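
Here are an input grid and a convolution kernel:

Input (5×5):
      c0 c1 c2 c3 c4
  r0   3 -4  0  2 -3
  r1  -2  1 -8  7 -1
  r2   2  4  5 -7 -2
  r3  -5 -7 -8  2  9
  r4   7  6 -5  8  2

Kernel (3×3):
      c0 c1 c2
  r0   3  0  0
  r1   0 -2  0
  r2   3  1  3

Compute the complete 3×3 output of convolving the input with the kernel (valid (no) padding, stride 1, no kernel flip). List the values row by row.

32 0 -12
-60 -30 -5
32 65 10

Output[0,0]: The receptive field on the input at this output position is [3 -4 0 / -2 1 -8 / 2 4 5]. Elementwise product with the kernel and sum: 3·3 + 1·-2 + 2·3 + 4·1 + 5·3.
Output[0,1]: The receptive field on the input at this output position is [-4 0 2 / 1 -8 7 / 4 5 -7]. Elementwise product with the kernel and sum: -4·3 + -8·-2 + 4·3 + 5·1 + -7·3.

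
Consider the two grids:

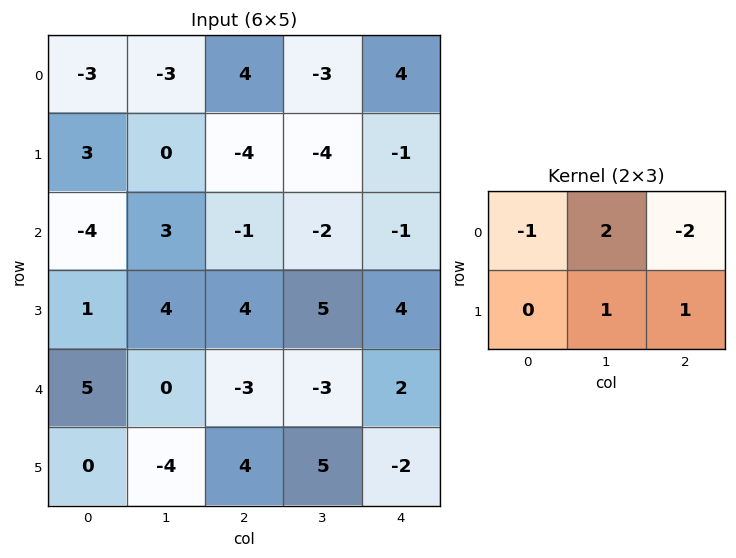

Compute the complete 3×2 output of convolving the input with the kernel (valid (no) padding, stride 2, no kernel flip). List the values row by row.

Output[0,0]: The receptive field on the input at this output position is [-3 -3 4 / 3 0 -4]. Elementwise product with the kernel and sum: -3·-1 + -3·2 + 4·-2 + 0·1 + -4·1.
Output[0,1]: The receptive field on the input at this output position is [4 -3 4 / -4 -4 -1]. Elementwise product with the kernel and sum: 4·-1 + -3·2 + 4·-2 + -4·1 + -1·1.

-15 -23
20 8
1 -4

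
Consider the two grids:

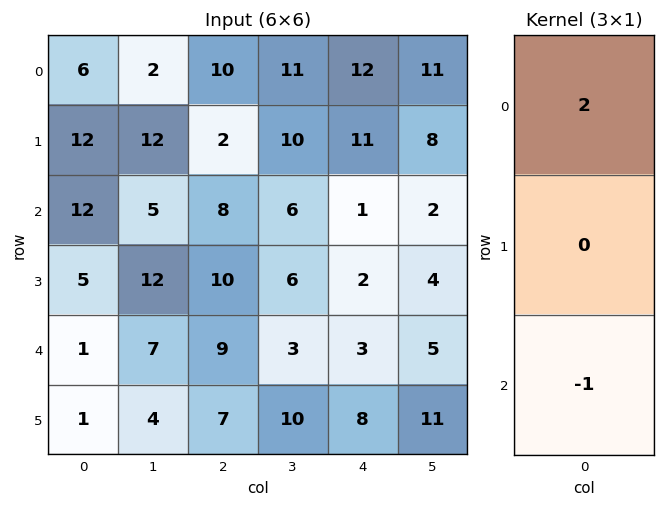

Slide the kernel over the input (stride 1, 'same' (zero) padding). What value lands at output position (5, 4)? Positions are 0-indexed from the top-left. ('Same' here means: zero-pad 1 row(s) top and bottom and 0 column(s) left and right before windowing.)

6

The receptive field on the zero-padded input at this output position is [3 / 8 / 0]. Elementwise product with the kernel and sum: 3·2 + 0·-1.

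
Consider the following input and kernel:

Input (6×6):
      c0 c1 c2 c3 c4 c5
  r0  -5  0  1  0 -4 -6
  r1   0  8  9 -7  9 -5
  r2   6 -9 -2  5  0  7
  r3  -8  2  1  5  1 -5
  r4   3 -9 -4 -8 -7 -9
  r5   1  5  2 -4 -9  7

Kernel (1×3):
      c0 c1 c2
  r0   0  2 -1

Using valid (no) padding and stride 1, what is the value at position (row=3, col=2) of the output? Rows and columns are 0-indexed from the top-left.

The receptive field on the input at this output position is [1 5 1]. Elementwise product with the kernel and sum: 5·2 + 1·-1.

9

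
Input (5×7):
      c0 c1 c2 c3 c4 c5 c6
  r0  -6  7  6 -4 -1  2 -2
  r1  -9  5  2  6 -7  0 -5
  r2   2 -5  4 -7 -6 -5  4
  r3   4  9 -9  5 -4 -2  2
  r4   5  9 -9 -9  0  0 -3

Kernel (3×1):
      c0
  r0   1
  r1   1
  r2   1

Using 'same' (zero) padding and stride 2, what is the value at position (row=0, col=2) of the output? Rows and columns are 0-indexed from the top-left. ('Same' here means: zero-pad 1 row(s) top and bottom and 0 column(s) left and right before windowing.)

The receptive field on the zero-padded input at this output position is [0 / -1 / -7]. Elementwise product with the kernel and sum: 0·1 + -1·1 + -7·1.

-8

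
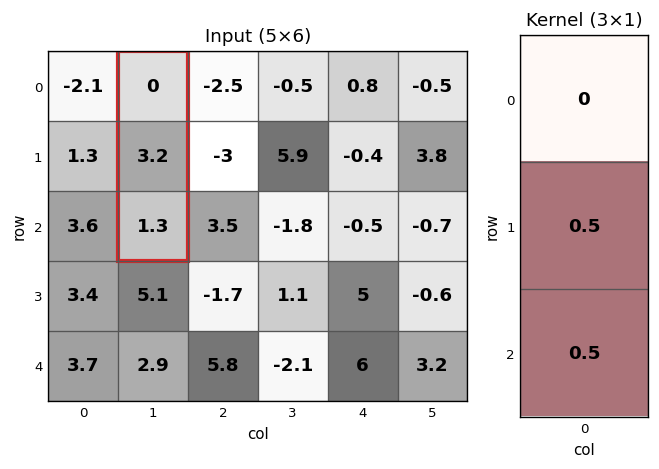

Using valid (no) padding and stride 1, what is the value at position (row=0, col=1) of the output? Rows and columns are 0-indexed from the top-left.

2.25

The receptive field on the input at this output position is [0 / 3.2 / 1.3]. Elementwise product with the kernel and sum: 3.2·0.5 + 1.3·0.5.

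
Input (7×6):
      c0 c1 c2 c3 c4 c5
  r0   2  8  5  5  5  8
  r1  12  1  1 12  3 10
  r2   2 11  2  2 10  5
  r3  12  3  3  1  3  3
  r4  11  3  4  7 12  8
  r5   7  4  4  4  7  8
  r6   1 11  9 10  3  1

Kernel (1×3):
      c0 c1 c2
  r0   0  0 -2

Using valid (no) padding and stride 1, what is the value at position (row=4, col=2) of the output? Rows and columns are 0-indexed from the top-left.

-24

The receptive field on the input at this output position is [4 7 12]. Elementwise product with the kernel and sum: 12·-2.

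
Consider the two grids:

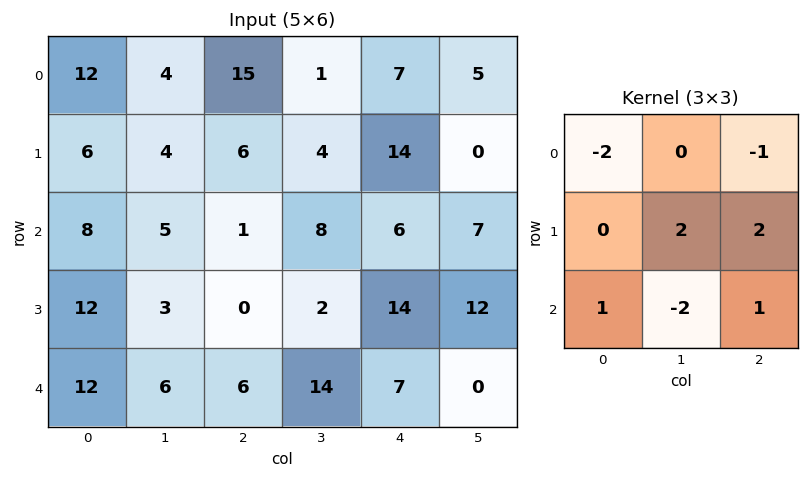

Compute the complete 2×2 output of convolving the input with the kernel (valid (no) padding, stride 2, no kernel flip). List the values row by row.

-20 -10
-5 9

Output[0,0]: The receptive field on the input at this output position is [12 4 15 / 6 4 6 / 8 5 1]. Elementwise product with the kernel and sum: 12·-2 + 15·-1 + 4·2 + 6·2 + 8·1 + 5·-2 + 1·1.
Output[0,1]: The receptive field on the input at this output position is [15 1 7 / 6 4 14 / 1 8 6]. Elementwise product with the kernel and sum: 15·-2 + 7·-1 + 4·2 + 14·2 + 1·1 + 8·-2 + 6·1.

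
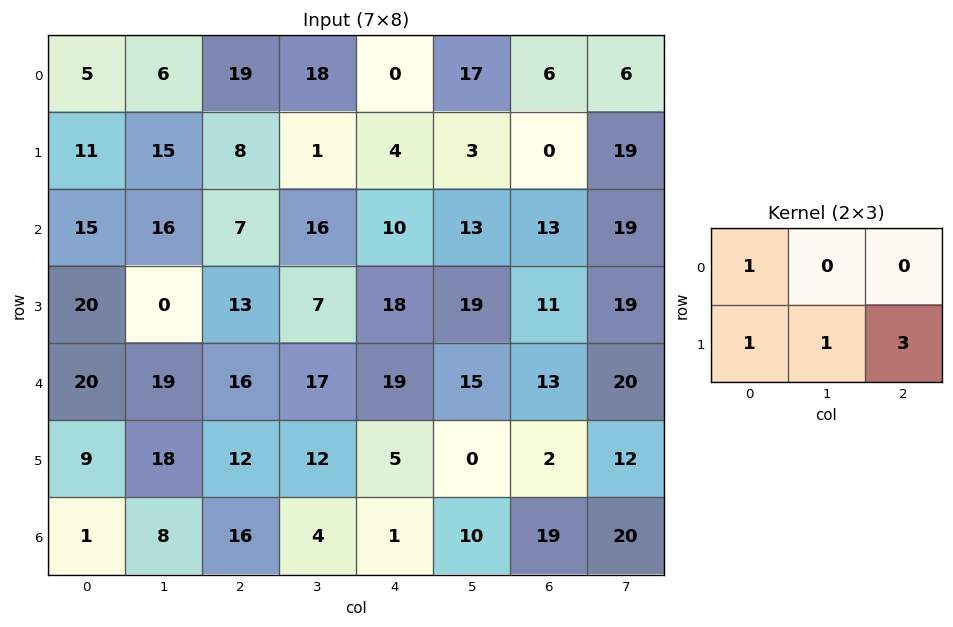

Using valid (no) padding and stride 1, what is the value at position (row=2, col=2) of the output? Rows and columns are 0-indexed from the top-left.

The receptive field on the input at this output position is [7 16 10 / 13 7 18]. Elementwise product with the kernel and sum: 7·1 + 13·1 + 7·1 + 18·3.

81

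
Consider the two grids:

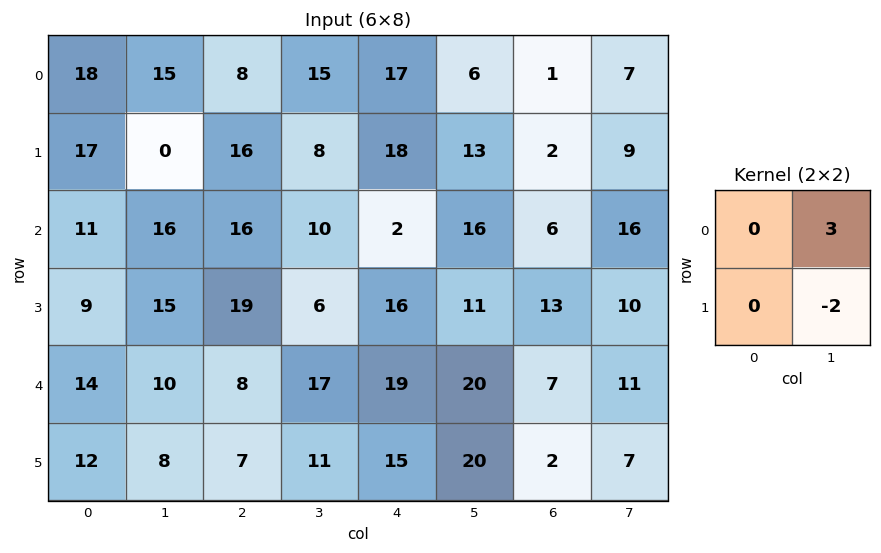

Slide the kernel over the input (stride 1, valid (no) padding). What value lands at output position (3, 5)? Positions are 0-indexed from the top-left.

The receptive field on the input at this output position is [11 13 / 20 7]. Elementwise product with the kernel and sum: 13·3 + 7·-2.

25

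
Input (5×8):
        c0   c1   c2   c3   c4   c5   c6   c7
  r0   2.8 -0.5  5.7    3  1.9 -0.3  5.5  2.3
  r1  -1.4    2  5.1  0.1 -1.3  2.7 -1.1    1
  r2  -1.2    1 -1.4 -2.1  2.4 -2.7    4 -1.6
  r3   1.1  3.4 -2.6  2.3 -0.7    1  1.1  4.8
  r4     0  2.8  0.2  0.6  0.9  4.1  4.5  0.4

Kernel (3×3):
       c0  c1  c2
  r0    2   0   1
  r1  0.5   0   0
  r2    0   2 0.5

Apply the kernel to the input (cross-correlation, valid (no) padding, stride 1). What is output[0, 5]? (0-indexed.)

The receptive field on the input at this output position is [-0.3 5.5 2.3 / 2.7 -1.1 1 / -2.7 4 -1.6]. Elementwise product with the kernel and sum: -0.3·2 + 2.3·1 + 2.7·0.5 + 4·2 + -1.6·0.5.

10.25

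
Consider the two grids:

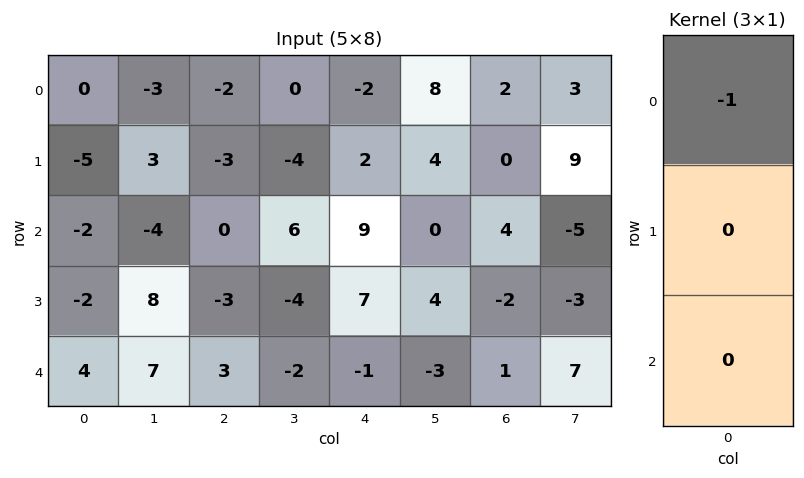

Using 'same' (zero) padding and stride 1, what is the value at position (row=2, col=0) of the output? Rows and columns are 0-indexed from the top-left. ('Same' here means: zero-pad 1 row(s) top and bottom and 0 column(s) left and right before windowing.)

5

The receptive field on the zero-padded input at this output position is [-5 / -2 / -2]. Elementwise product with the kernel and sum: -5·-1.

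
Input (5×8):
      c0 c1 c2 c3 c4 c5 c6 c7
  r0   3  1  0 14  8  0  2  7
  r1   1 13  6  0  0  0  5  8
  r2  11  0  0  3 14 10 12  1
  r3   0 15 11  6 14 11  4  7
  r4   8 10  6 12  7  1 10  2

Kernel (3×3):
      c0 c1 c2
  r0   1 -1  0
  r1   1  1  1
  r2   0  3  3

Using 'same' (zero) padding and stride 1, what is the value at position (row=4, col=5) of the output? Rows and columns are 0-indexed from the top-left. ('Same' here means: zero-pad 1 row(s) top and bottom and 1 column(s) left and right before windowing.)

21

The receptive field on the zero-padded input at this output position is [14 11 4 / 7 1 10 / 0 0 0]. Elementwise product with the kernel and sum: 14·1 + 11·-1 + 7·1 + 1·1 + 10·1 + 0·3 + 0·3.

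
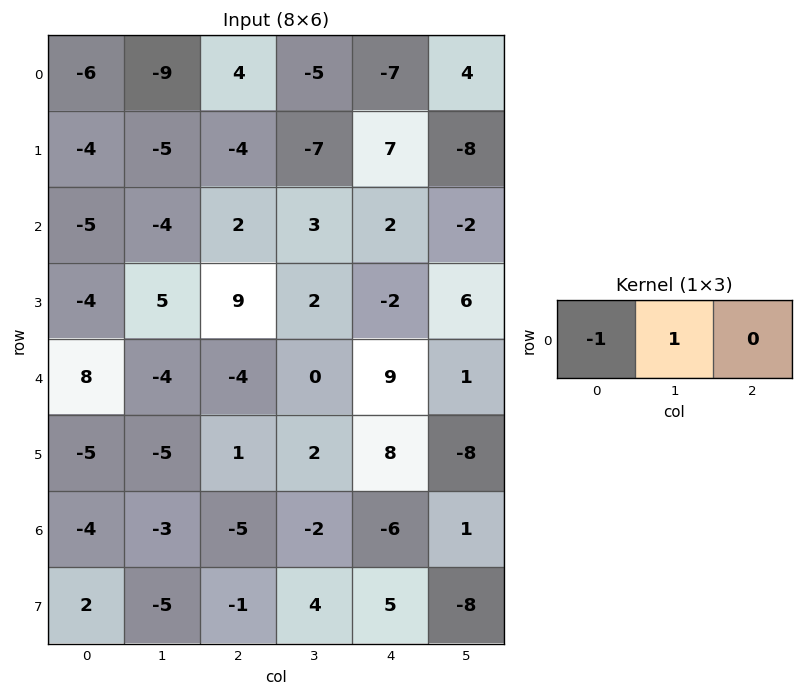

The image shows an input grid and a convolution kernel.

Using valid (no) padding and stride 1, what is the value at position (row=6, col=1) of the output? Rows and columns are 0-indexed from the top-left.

The receptive field on the input at this output position is [-3 -5 -2]. Elementwise product with the kernel and sum: -3·-1 + -5·1.

-2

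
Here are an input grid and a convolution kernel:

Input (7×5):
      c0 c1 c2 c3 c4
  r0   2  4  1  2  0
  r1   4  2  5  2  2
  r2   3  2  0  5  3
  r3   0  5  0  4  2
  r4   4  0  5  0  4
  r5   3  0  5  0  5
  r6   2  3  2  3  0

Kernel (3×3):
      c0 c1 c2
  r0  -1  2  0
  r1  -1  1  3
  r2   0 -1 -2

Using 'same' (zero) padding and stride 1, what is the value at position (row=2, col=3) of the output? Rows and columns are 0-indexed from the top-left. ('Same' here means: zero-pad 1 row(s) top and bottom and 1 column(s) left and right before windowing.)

5

The receptive field on the zero-padded input at this output position is [5 2 2 / 0 5 3 / 0 4 2]. Elementwise product with the kernel and sum: 5·-1 + 2·2 + 0·-1 + 5·1 + 3·3 + 4·-1 + 2·-2.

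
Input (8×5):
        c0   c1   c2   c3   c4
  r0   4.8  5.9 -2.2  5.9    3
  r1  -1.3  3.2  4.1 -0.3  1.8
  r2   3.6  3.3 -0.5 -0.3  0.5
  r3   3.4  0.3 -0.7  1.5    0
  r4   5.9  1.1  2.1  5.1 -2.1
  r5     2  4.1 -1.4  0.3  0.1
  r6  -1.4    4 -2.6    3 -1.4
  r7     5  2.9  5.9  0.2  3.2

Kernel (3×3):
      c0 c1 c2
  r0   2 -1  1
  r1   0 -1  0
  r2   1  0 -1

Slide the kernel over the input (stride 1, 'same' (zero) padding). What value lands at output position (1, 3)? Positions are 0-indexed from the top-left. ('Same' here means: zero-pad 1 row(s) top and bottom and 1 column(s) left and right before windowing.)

-8

The receptive field on the zero-padded input at this output position is [-2.2 5.9 3 / 4.1 -0.3 1.8 / -0.5 -0.3 0.5]. Elementwise product with the kernel and sum: -2.2·2 + 5.9·-1 + 3·1 + -0.3·-1 + -0.5·1 + 0.5·-1.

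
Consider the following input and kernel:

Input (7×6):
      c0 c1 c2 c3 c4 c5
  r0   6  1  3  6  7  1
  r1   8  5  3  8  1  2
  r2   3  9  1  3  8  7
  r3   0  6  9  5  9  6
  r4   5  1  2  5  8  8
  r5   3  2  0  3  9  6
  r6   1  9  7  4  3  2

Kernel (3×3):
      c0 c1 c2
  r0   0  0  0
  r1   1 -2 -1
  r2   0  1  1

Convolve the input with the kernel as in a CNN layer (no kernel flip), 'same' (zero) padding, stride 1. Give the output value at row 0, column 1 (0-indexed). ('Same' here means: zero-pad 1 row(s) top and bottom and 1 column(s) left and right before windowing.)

The receptive field on the zero-padded input at this output position is [0 0 0 / 6 1 3 / 8 5 3]. Elementwise product with the kernel and sum: 6·1 + 1·-2 + 3·-1 + 5·1 + 3·1.

9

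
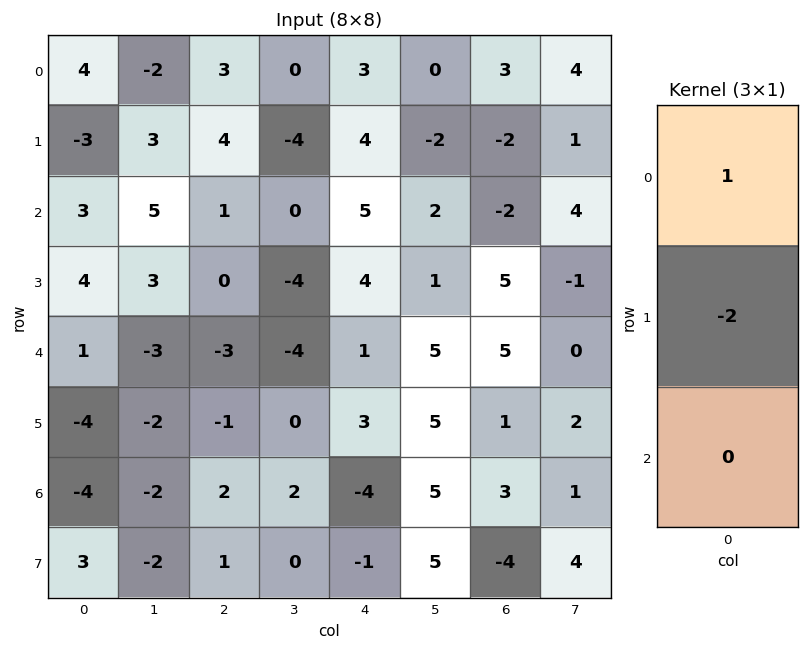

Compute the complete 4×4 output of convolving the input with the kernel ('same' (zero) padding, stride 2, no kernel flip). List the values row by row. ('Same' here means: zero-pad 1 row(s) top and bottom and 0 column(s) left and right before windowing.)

Output[0,0]: The receptive field on the zero-padded input at this output position is [0 / 4 / -3]. Elementwise product with the kernel and sum: 0·1 + 4·-2.
Output[0,1]: The receptive field on the zero-padded input at this output position is [0 / 3 / 4]. Elementwise product with the kernel and sum: 0·1 + 3·-2.

-8 -6 -6 -6
-9 2 -6 2
2 6 2 -5
4 -5 11 -5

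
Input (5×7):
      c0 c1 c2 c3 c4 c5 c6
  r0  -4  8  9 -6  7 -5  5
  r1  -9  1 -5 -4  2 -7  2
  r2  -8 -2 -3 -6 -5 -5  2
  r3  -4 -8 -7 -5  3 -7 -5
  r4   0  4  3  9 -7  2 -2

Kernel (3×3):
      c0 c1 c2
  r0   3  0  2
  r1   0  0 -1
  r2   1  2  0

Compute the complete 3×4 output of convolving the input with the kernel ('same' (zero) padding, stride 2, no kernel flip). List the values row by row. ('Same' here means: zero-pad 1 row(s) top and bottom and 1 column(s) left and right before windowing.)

Output[0,0]: The receptive field on the zero-padded input at this output position is [0 0 0 / 0 -4 8 / 0 -9 1]. Elementwise product with the kernel and sum: 0·3 + 0·2 + 8·-1 + 0·1 + -9·2.
Output[0,1]: The receptive field on the zero-padded input at this output position is [0 0 0 / 8 9 -6 / 1 -5 -4]. Elementwise product with the kernel and sum: 0·3 + 0·2 + -6·-1 + 1·1 + -5·2.

-26 -3 5 -3
-4 -21 -20 -38
-20 -43 -31 -21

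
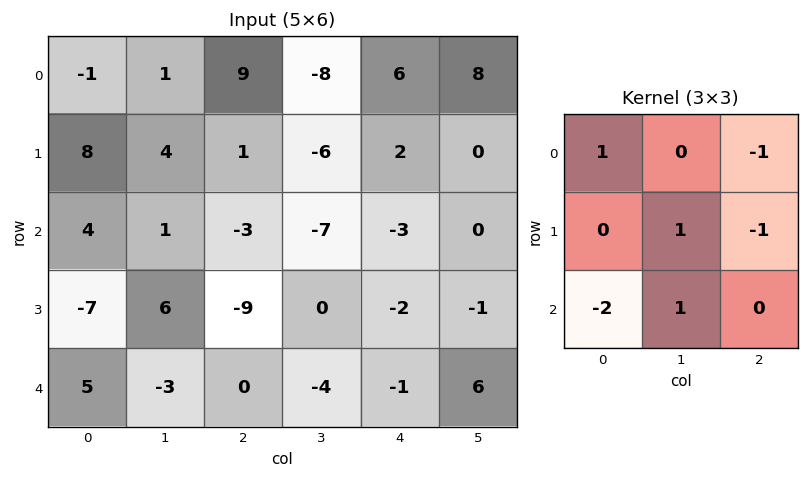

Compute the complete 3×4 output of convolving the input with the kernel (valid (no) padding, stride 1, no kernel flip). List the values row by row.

-14 11 -6 -3
31 -7 13 -11
9 5 -2 -1

Output[0,0]: The receptive field on the input at this output position is [-1 1 9 / 8 4 1 / 4 1 -3]. Elementwise product with the kernel and sum: -1·1 + 9·-1 + 4·1 + 1·-1 + 4·-2 + 1·1.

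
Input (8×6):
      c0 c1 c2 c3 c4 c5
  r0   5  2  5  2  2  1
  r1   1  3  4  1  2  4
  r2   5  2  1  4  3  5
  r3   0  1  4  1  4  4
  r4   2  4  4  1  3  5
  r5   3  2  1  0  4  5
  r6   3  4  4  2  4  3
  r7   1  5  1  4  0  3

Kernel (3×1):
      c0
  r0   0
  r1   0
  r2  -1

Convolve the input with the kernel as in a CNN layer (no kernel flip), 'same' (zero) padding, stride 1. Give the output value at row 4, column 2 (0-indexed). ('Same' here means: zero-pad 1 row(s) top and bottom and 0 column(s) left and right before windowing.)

The receptive field on the zero-padded input at this output position is [4 / 4 / 1]. Elementwise product with the kernel and sum: 1·-1.

-1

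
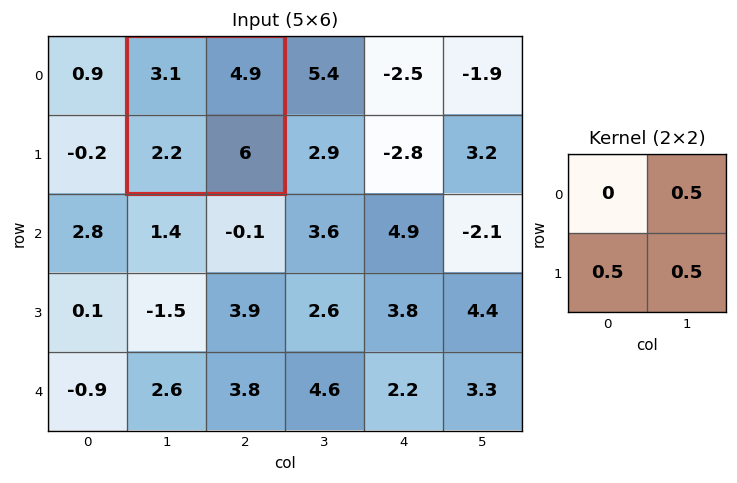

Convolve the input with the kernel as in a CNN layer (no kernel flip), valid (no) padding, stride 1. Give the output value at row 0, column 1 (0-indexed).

The receptive field on the input at this output position is [3.1 4.9 / 2.2 6]. Elementwise product with the kernel and sum: 4.9·0.5 + 2.2·0.5 + 6·0.5.

6.55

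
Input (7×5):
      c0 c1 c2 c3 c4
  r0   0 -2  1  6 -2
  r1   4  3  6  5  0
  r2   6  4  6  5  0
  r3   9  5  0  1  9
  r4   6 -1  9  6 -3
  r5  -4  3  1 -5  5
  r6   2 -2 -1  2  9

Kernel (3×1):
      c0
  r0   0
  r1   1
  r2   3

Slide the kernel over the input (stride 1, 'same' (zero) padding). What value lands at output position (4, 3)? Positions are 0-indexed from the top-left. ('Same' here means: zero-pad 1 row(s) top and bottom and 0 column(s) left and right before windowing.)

-9

The receptive field on the zero-padded input at this output position is [1 / 6 / -5]. Elementwise product with the kernel and sum: 6·1 + -5·3.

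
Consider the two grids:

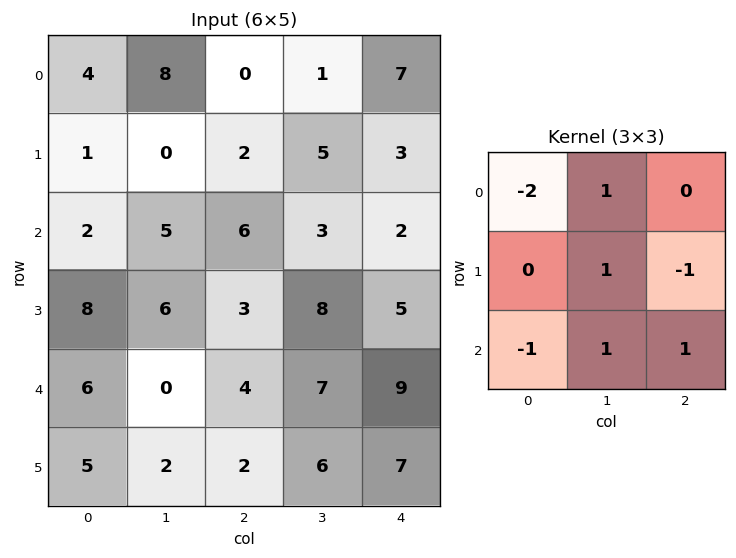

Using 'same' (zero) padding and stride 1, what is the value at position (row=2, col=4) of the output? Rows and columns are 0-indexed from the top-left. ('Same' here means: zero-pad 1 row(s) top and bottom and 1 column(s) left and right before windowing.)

The receptive field on the zero-padded input at this output position is [5 3 0 / 3 2 0 / 8 5 0]. Elementwise product with the kernel and sum: 5·-2 + 3·1 + 2·1 + 0·-1 + 8·-1 + 5·1 + 0·1.

-8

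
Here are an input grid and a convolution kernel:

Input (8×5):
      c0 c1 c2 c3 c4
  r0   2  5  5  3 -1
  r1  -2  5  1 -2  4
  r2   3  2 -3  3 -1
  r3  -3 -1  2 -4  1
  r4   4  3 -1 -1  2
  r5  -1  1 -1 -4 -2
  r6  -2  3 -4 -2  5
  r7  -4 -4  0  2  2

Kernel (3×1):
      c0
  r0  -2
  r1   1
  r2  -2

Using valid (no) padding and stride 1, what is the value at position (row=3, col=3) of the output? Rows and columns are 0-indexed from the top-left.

15

The receptive field on the input at this output position is [-4 / -1 / -4]. Elementwise product with the kernel and sum: -4·-2 + -1·1 + -4·-2.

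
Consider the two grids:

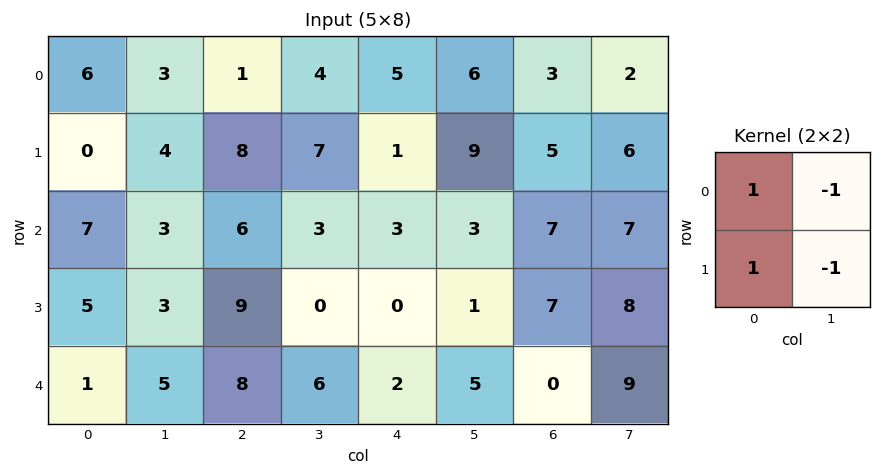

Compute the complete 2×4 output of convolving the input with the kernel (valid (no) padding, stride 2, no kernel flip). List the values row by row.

Output[0,0]: The receptive field on the input at this output position is [6 3 / 0 4]. Elementwise product with the kernel and sum: 6·1 + 3·-1 + 0·1 + 4·-1.
Output[0,1]: The receptive field on the input at this output position is [1 4 / 8 7]. Elementwise product with the kernel and sum: 1·1 + 4·-1 + 8·1 + 7·-1.

-1 -2 -9 0
6 12 -1 -1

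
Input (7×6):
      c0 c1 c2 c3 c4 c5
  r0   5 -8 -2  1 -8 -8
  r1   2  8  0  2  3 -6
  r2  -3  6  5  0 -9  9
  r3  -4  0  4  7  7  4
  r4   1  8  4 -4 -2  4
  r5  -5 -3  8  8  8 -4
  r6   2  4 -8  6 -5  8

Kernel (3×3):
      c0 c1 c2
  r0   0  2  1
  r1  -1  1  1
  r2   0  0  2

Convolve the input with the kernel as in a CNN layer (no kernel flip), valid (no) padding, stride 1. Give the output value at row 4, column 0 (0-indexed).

The receptive field on the input at this output position is [1 8 4 / -5 -3 8 / 2 4 -8]. Elementwise product with the kernel and sum: 8·2 + 4·1 + -5·-1 + -3·1 + 8·1 + -8·2.

14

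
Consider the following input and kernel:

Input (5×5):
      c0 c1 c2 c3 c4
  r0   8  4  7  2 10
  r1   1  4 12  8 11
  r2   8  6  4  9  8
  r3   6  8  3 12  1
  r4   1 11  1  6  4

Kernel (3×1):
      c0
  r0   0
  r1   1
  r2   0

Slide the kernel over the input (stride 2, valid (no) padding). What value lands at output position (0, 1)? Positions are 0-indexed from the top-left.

12

The receptive field on the input at this output position is [7 / 12 / 4]. Elementwise product with the kernel and sum: 12·1.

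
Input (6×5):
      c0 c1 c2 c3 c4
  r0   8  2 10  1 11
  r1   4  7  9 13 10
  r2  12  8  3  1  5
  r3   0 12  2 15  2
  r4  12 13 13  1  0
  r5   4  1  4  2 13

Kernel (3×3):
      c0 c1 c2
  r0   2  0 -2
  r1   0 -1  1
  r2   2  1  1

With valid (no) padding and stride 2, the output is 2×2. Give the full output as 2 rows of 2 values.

Output[0,0]: The receptive field on the input at this output position is [8 2 10 / 4 7 9 / 12 8 3]. Elementwise product with the kernel and sum: 8·2 + 10·-2 + 7·-1 + 9·1 + 12·2 + 8·1 + 3·1.

33 7
58 10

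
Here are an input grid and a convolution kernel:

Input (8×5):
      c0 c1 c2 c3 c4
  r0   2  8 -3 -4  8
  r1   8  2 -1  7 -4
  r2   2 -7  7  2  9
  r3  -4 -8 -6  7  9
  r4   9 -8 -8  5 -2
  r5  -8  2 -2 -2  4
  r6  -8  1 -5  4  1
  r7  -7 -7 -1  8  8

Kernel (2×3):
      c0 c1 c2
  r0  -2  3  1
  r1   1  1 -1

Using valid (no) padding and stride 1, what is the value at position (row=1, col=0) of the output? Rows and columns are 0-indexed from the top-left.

-23

The receptive field on the input at this output position is [8 2 -1 / 2 -7 7]. Elementwise product with the kernel and sum: 8·-2 + 2·3 + -1·1 + 2·1 + -7·1 + 7·-1.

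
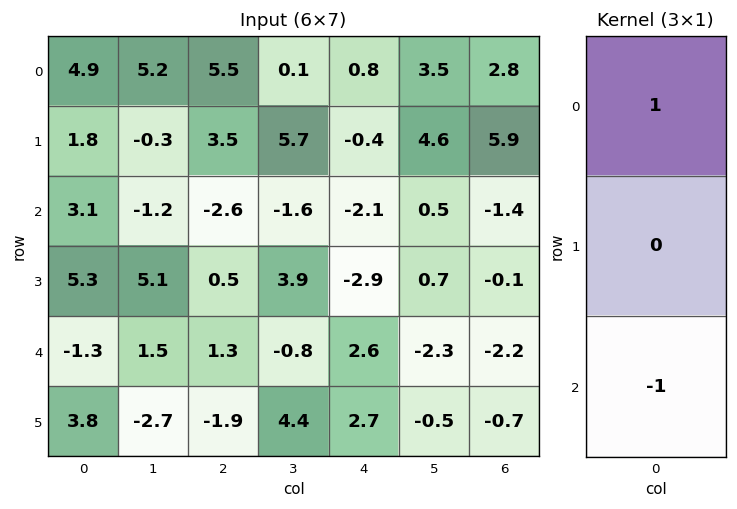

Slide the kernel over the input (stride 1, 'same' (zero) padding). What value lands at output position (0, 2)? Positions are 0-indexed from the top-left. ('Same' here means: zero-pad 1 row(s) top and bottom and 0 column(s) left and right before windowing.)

The receptive field on the zero-padded input at this output position is [0 / 5.5 / 3.5]. Elementwise product with the kernel and sum: 0·1 + 3.5·-1.

-3.5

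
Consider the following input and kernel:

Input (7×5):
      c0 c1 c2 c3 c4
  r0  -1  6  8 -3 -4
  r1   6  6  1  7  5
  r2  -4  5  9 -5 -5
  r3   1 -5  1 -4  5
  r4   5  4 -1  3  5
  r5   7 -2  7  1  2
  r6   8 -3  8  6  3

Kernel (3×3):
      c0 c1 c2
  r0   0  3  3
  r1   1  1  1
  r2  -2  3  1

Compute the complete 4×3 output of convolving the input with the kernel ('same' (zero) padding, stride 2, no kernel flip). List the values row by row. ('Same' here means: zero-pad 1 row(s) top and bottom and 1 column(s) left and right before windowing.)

Output[0,0]: The receptive field on the zero-padded input at this output position is [0 0 0 / 0 -1 6 / 0 6 6]. Elementwise product with the kernel and sum: 0·3 + 0·3 + 0·1 + -1·1 + 6·1 + 0·-2 + 6·3 + 6·1.

29 9 -6
35 42 28
16 23 27
20 35 15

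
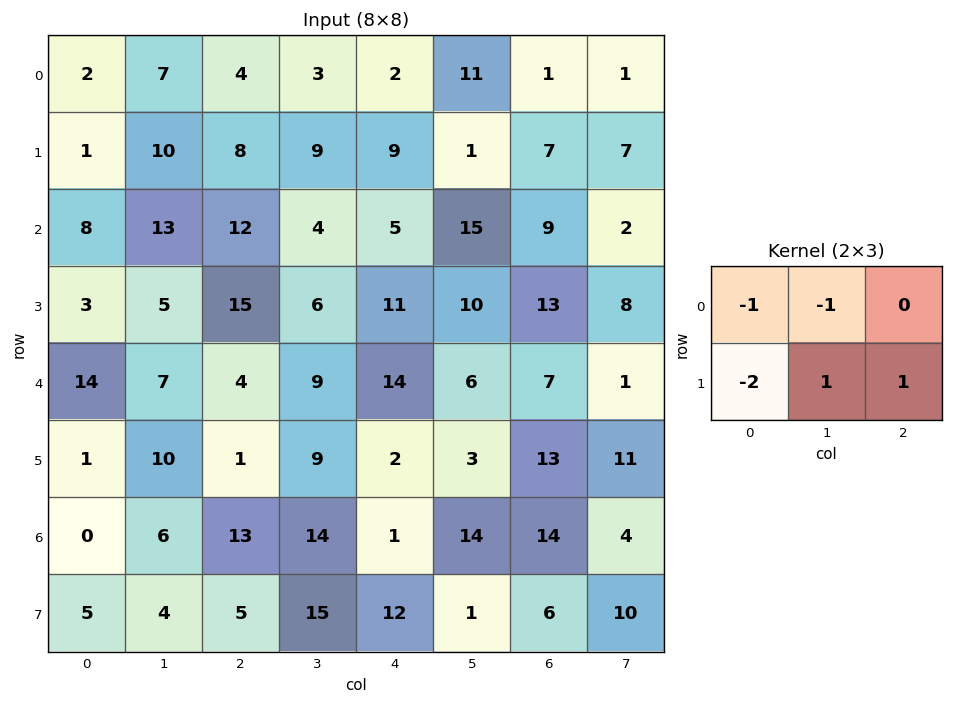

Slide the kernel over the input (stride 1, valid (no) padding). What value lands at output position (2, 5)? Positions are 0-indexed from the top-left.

-23

The receptive field on the input at this output position is [15 9 2 / 10 13 8]. Elementwise product with the kernel and sum: 15·-1 + 9·-1 + 10·-2 + 13·1 + 8·1.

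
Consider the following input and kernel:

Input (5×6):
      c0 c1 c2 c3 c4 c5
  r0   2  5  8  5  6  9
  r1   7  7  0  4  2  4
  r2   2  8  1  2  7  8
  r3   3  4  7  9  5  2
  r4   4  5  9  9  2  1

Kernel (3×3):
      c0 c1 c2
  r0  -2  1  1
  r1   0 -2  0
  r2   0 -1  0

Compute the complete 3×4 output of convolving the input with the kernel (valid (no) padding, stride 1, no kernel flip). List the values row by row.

Output[0,0]: The receptive field on the input at this output position is [2 5 8 / 7 7 0 / 2 8 1]. Elementwise product with the kernel and sum: 2·-2 + 5·1 + 8·1 + 7·-2 + 8·-1.

-13 2 -15 -6
-27 -19 -7 -21
-8 -36 -20 -1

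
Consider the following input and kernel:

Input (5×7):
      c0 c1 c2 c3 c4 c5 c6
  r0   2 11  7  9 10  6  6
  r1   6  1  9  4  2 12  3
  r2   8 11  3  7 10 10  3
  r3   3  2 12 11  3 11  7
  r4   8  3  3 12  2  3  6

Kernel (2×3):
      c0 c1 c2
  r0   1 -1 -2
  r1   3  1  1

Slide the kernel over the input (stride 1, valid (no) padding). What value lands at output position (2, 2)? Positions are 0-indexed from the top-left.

26

The receptive field on the input at this output position is [3 7 10 / 12 11 3]. Elementwise product with the kernel and sum: 3·1 + 7·-1 + 10·-2 + 12·3 + 11·1 + 3·1.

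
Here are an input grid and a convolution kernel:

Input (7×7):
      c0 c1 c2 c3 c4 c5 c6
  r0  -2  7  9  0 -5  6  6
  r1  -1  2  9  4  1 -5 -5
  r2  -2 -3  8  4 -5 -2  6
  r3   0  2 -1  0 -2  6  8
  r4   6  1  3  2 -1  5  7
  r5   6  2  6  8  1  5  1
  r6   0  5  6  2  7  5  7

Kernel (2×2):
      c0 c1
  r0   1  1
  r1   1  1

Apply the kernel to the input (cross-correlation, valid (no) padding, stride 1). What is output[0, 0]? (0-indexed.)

6

The receptive field on the input at this output position is [-2 7 / -1 2]. Elementwise product with the kernel and sum: -2·1 + 7·1 + -1·1 + 2·1.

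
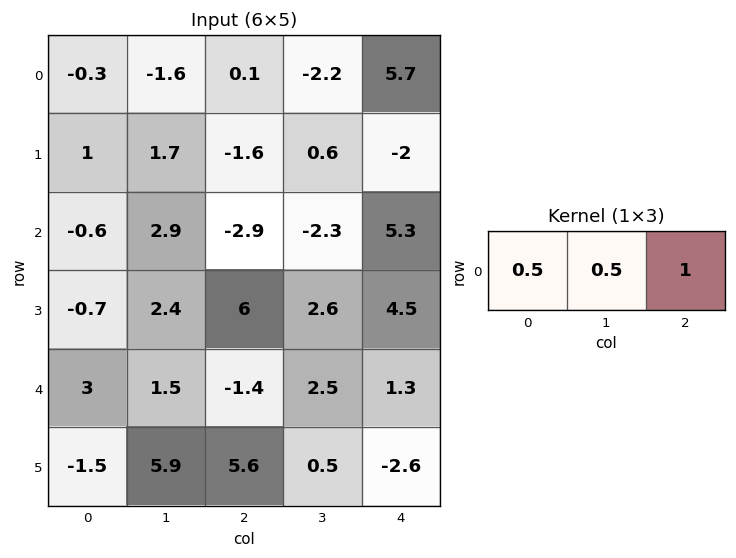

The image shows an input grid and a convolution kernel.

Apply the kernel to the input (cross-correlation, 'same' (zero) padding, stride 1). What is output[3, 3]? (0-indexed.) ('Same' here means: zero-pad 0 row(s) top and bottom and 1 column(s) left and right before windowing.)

The receptive field on the zero-padded input at this output position is [6 2.6 4.5]. Elementwise product with the kernel and sum: 6·0.5 + 2.6·0.5 + 4.5·1.

8.8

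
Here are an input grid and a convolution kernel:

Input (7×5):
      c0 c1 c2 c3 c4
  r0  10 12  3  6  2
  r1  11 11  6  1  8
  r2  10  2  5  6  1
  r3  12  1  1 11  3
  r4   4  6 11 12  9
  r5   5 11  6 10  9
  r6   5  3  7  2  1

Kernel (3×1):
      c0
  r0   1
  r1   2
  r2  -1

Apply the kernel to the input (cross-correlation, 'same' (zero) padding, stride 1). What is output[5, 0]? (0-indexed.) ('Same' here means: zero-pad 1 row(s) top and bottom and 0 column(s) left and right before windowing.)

9

The receptive field on the zero-padded input at this output position is [4 / 5 / 5]. Elementwise product with the kernel and sum: 4·1 + 5·2 + 5·-1.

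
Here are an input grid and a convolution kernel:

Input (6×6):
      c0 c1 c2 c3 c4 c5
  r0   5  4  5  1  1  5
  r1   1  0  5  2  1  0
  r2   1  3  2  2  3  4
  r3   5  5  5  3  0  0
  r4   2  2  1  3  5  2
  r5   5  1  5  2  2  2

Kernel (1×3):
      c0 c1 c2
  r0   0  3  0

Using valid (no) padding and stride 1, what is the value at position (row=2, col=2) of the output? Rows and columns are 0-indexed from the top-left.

The receptive field on the input at this output position is [2 2 3]. Elementwise product with the kernel and sum: 2·3.

6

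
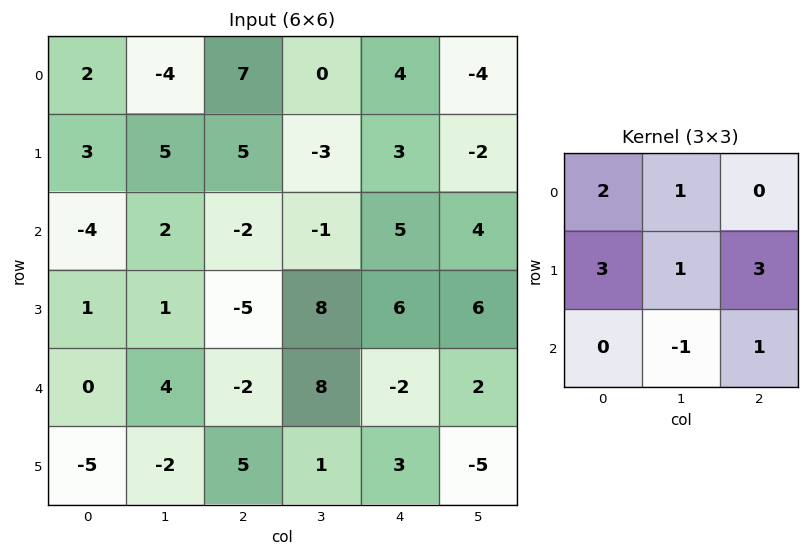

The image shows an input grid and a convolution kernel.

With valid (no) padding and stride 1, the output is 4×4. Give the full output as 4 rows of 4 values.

Output[0,0]: The receptive field on the input at this output position is [2 -4 7 / 3 5 5 / -4 2 -2]. Elementwise product with the kernel and sum: 2·2 + -4·1 + 3·3 + 5·1 + 5·3 + 2·-1 + -2·1.

25 11 41 -9
-11 29 13 11
-23 34 -4 55
8 27 -4 42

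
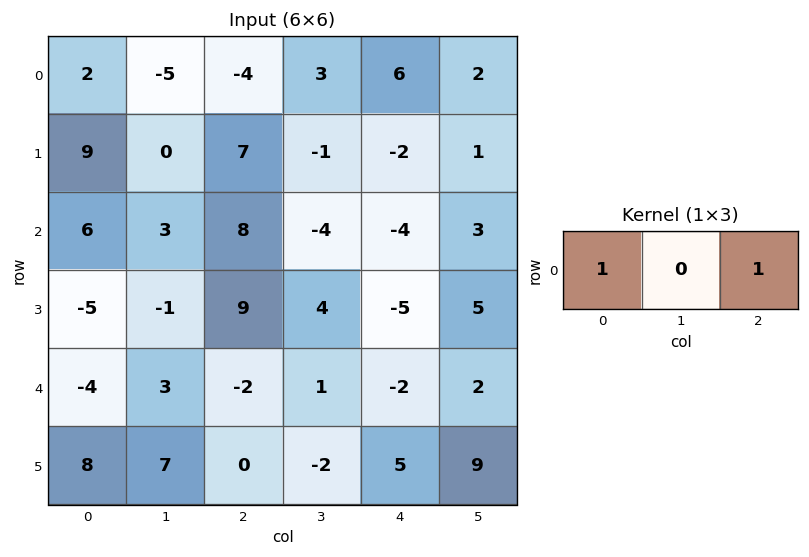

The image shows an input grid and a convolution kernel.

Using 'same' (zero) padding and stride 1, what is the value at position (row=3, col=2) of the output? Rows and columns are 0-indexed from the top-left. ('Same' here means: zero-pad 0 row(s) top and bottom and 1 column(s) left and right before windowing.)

The receptive field on the zero-padded input at this output position is [-1 9 4]. Elementwise product with the kernel and sum: -1·1 + 4·1.

3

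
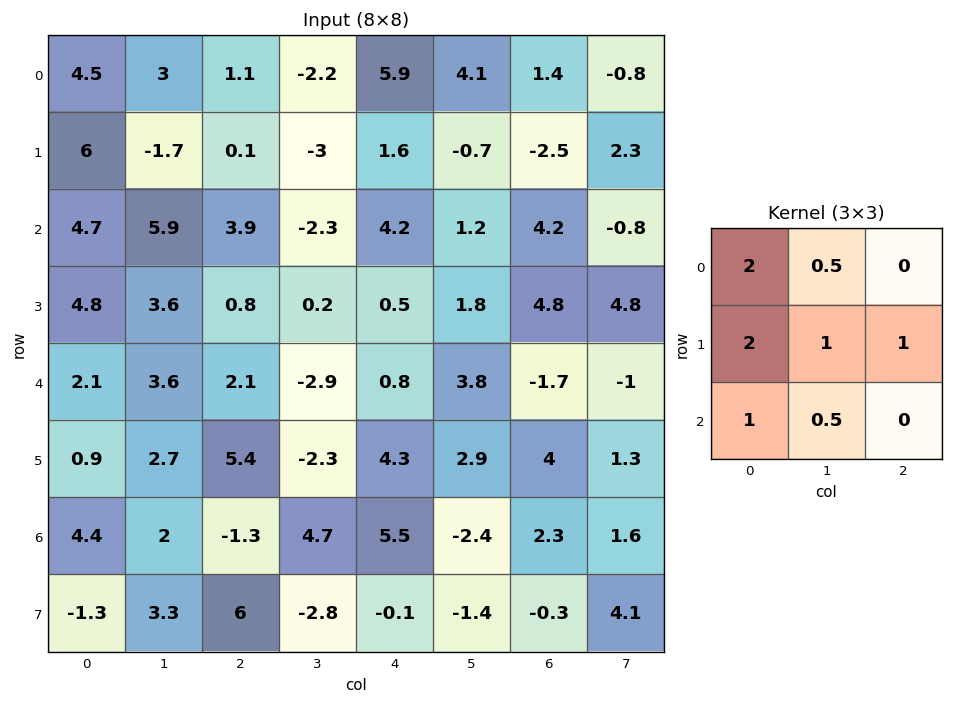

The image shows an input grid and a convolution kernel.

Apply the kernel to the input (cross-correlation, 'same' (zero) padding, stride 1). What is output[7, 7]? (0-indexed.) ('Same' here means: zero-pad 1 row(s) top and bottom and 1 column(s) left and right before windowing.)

8.9

The receptive field on the zero-padded input at this output position is [2.3 1.6 0 / -0.3 4.1 0 / 0 0 0]. Elementwise product with the kernel and sum: 2.3·2 + 1.6·0.5 + -0.3·2 + 4.1·1 + 0·1 + 0·1 + 0·0.5.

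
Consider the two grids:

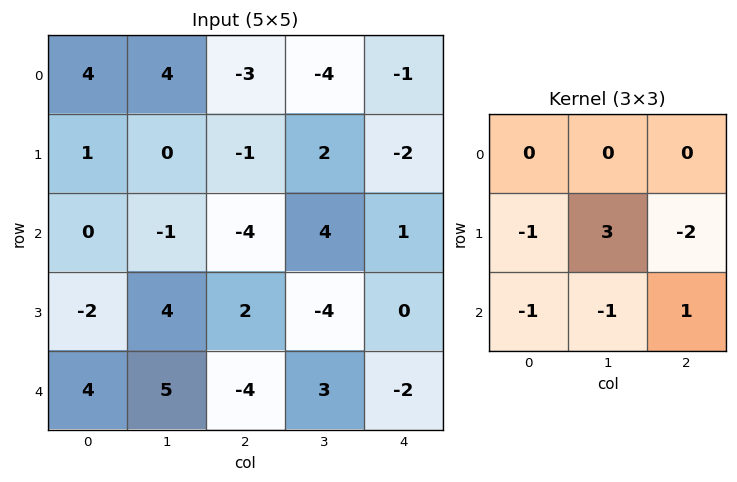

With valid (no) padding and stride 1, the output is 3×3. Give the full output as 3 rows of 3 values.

Output[0,0]: The receptive field on the input at this output position is [4 4 -3 / 1 0 -1 / 0 -1 -4]. Elementwise product with the kernel and sum: 1·-1 + 0·3 + -1·-2 + 0·-1 + -1·-1 + -4·1.
Output[0,1]: The receptive field on the input at this output position is [4 -3 -4 / 0 -1 2 / -1 -4 4]. Elementwise product with the kernel and sum: 0·-1 + -1·3 + 2·-2 + -1·-1 + -4·-1 + 4·1.

-2 2 12
5 -29 16
-3 12 -15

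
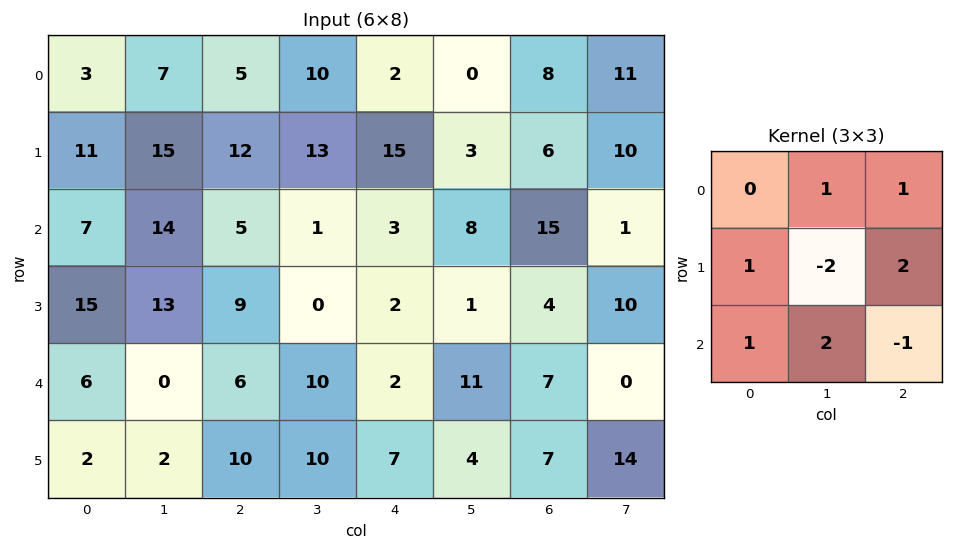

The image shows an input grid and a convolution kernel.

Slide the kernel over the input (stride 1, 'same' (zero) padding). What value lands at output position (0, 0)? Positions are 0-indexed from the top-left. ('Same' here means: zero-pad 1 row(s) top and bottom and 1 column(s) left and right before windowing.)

The receptive field on the zero-padded input at this output position is [0 0 0 / 0 3 7 / 0 11 15]. Elementwise product with the kernel and sum: 0·1 + 0·1 + 0·1 + 3·-2 + 7·2 + 0·1 + 11·2 + 15·-1.

15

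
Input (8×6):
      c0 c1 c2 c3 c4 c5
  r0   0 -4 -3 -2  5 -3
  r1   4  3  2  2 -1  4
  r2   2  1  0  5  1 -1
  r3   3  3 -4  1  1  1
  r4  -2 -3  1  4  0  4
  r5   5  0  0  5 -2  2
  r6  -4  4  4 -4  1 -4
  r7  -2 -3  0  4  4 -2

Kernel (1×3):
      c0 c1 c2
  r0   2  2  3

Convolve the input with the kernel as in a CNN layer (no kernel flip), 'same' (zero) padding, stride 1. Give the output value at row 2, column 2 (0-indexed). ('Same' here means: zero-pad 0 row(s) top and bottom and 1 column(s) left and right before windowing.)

17

The receptive field on the zero-padded input at this output position is [1 0 5]. Elementwise product with the kernel and sum: 1·2 + 0·2 + 5·3.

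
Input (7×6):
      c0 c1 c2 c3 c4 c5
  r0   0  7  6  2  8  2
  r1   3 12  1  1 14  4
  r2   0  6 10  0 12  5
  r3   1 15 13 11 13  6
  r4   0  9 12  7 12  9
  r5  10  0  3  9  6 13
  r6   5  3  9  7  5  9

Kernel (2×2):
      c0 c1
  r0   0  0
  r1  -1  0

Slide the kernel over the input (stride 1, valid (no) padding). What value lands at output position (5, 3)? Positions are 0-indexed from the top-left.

-7

The receptive field on the input at this output position is [9 6 / 7 5]. Elementwise product with the kernel and sum: 7·-1.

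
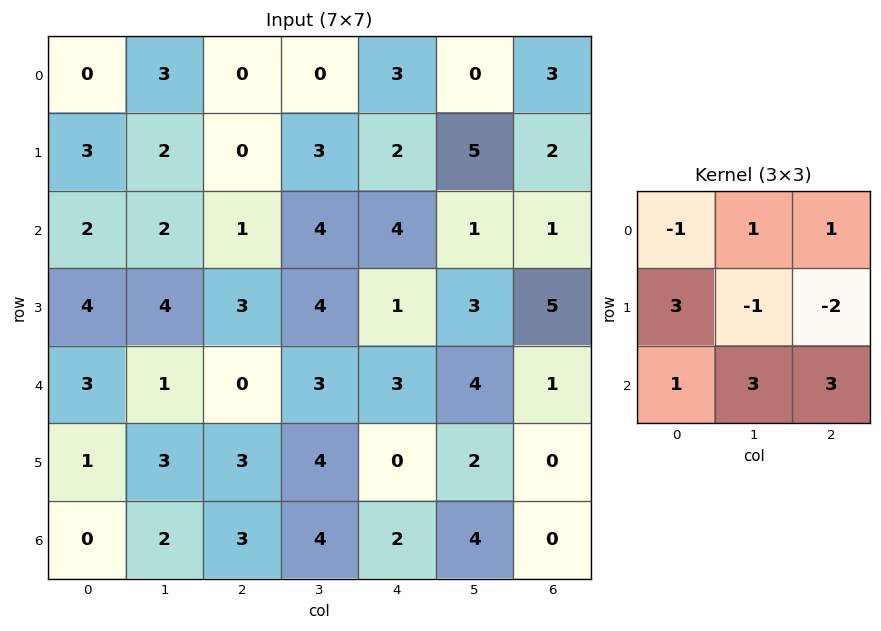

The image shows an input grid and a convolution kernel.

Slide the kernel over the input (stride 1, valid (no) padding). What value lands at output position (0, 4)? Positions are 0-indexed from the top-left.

7

The receptive field on the input at this output position is [3 0 3 / 2 5 2 / 4 1 1]. Elementwise product with the kernel and sum: 3·-1 + 0·1 + 3·1 + 2·3 + 5·-1 + 2·-2 + 4·1 + 1·3 + 1·3.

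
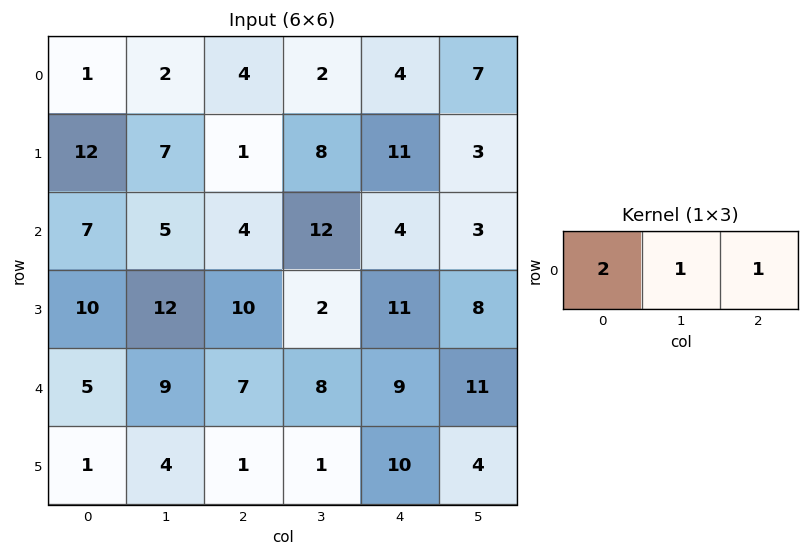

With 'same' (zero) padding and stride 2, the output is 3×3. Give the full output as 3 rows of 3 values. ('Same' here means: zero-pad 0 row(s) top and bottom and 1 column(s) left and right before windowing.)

3 10 15
12 26 31
14 33 36

Output[0,0]: The receptive field on the zero-padded input at this output position is [0 1 2]. Elementwise product with the kernel and sum: 0·2 + 1·1 + 2·1.
Output[0,1]: The receptive field on the zero-padded input at this output position is [2 4 2]. Elementwise product with the kernel and sum: 2·2 + 4·1 + 2·1.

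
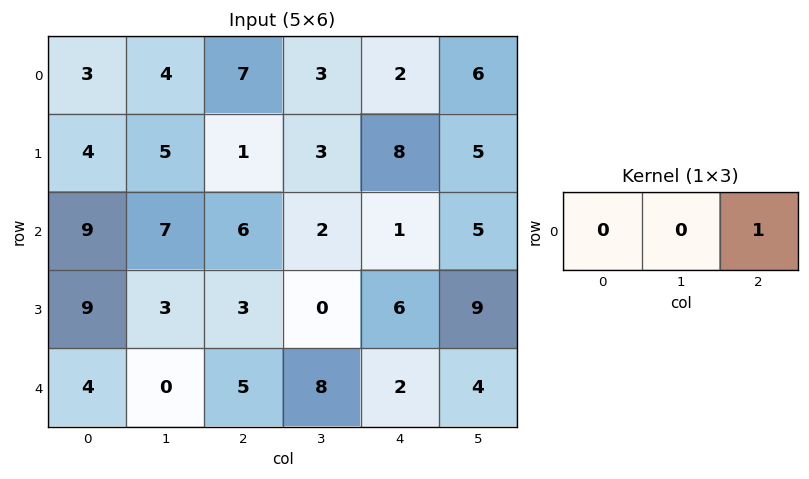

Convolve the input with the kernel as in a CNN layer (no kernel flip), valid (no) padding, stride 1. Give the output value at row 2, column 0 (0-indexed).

6

The receptive field on the input at this output position is [9 7 6]. Elementwise product with the kernel and sum: 6·1.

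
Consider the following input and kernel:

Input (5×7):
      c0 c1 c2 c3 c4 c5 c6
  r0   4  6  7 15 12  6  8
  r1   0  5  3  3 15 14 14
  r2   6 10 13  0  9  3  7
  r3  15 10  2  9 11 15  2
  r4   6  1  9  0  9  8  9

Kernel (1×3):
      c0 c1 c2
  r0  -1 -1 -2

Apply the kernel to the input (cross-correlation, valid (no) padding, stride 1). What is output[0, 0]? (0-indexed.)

-24

The receptive field on the input at this output position is [4 6 7]. Elementwise product with the kernel and sum: 4·-1 + 6·-1 + 7·-2.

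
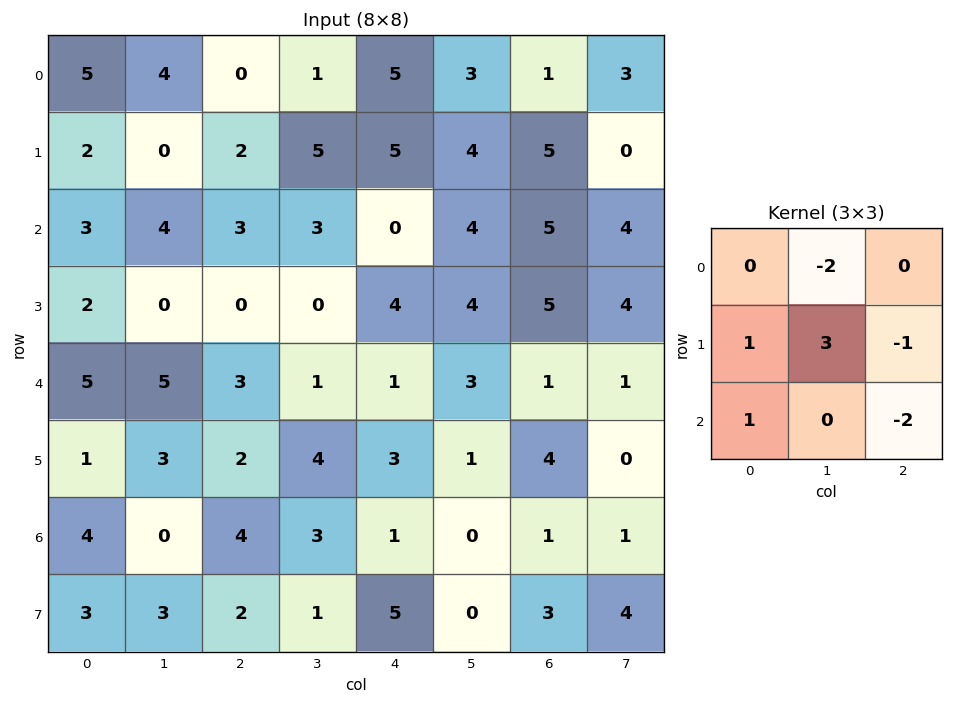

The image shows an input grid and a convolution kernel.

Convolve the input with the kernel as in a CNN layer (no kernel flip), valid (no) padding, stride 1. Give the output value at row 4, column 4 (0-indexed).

The receptive field on the input at this output position is [1 3 1 / 3 1 4 / 1 0 1]. Elementwise product with the kernel and sum: 3·-2 + 3·1 + 1·3 + 4·-1 + 1·1 + 1·-2.

-5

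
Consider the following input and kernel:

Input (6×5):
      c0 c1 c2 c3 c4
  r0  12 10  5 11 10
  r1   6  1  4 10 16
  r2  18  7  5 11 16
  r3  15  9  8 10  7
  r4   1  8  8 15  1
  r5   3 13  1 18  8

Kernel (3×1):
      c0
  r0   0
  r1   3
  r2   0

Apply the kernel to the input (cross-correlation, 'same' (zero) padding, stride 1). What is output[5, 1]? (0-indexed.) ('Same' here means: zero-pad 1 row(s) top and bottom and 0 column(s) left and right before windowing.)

39

The receptive field on the zero-padded input at this output position is [8 / 13 / 0]. Elementwise product with the kernel and sum: 13·3.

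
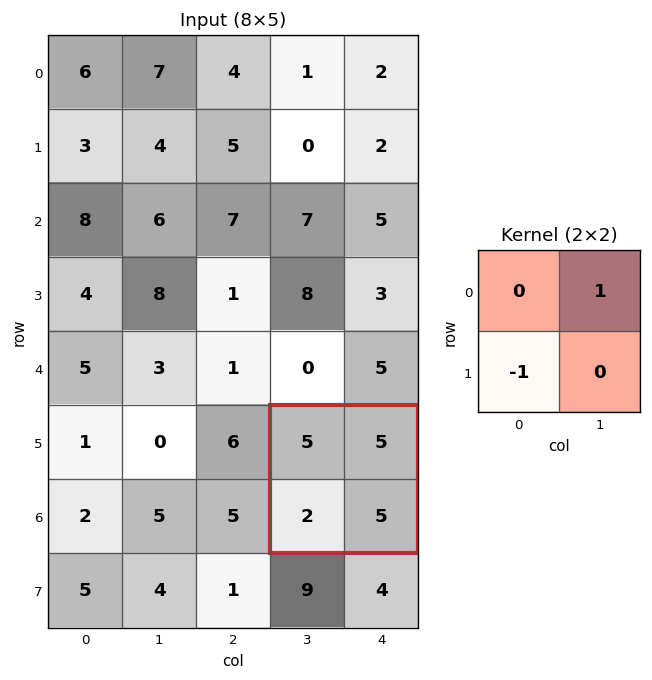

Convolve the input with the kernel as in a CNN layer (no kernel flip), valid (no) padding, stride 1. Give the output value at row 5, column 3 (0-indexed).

The receptive field on the input at this output position is [5 5 / 2 5]. Elementwise product with the kernel and sum: 5·1 + 2·-1.

3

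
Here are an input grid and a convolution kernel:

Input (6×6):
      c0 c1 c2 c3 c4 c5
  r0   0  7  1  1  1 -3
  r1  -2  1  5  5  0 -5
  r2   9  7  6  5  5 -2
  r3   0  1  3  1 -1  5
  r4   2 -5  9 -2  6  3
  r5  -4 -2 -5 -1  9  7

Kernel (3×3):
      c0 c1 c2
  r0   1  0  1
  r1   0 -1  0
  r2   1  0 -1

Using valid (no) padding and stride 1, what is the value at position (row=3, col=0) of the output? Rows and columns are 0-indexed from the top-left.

9

The receptive field on the input at this output position is [0 1 3 / 2 -5 9 / -4 -2 -5]. Elementwise product with the kernel and sum: 0·1 + 3·1 + -5·-1 + -4·1 + -5·-1.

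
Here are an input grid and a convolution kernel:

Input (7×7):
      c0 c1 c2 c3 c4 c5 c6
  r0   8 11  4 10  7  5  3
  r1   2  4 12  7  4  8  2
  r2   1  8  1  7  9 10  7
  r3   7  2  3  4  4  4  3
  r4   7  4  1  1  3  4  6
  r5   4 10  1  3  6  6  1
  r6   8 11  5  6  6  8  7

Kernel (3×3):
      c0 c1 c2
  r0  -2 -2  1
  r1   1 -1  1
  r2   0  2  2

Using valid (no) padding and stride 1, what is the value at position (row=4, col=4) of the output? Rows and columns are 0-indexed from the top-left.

The receptive field on the input at this output position is [3 4 6 / 6 6 1 / 6 8 7]. Elementwise product with the kernel and sum: 3·-2 + 4·-2 + 6·1 + 6·1 + 6·-1 + 1·1 + 8·2 + 7·2.

23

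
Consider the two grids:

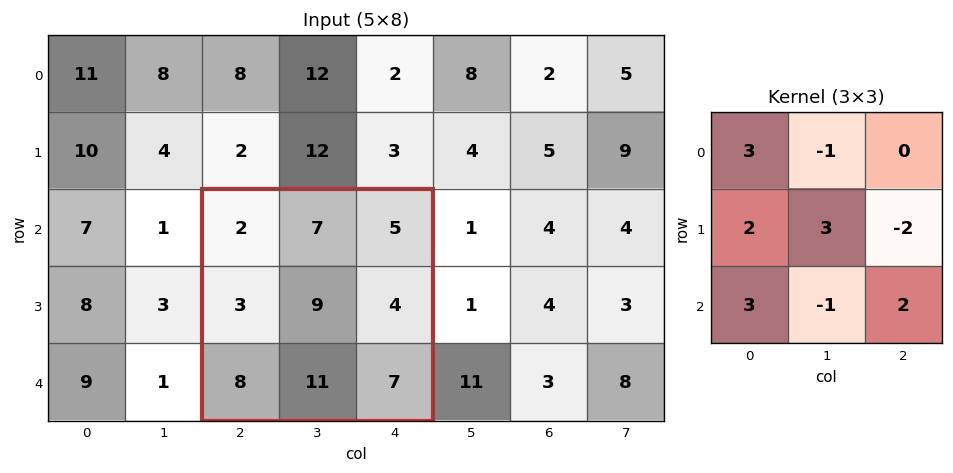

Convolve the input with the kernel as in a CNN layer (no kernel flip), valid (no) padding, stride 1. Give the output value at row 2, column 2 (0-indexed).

51

The receptive field on the input at this output position is [2 7 5 / 3 9 4 / 8 11 7]. Elementwise product with the kernel and sum: 2·3 + 7·-1 + 3·2 + 9·3 + 4·-2 + 8·3 + 11·-1 + 7·2.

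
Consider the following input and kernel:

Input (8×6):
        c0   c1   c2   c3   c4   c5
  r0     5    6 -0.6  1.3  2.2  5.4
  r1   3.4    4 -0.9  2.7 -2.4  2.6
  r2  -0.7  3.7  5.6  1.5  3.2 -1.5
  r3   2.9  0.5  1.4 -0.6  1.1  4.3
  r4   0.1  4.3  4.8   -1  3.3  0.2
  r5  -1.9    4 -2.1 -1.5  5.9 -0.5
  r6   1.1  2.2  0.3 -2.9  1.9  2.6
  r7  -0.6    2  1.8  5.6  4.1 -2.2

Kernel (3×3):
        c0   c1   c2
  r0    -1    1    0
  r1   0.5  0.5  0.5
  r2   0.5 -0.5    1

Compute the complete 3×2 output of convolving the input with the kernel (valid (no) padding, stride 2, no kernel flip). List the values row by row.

7.65 6.85
9.5 3.05
3.95 -1.15

Output[0,0]: The receptive field on the input at this output position is [5 6 -0.6 / 3.4 4 -0.9 / -0.7 3.7 5.6]. Elementwise product with the kernel and sum: 5·-1 + 6·1 + 3.4·0.5 + 4·0.5 + -0.9·0.5 + -0.7·0.5 + 3.7·-0.5 + 5.6·1.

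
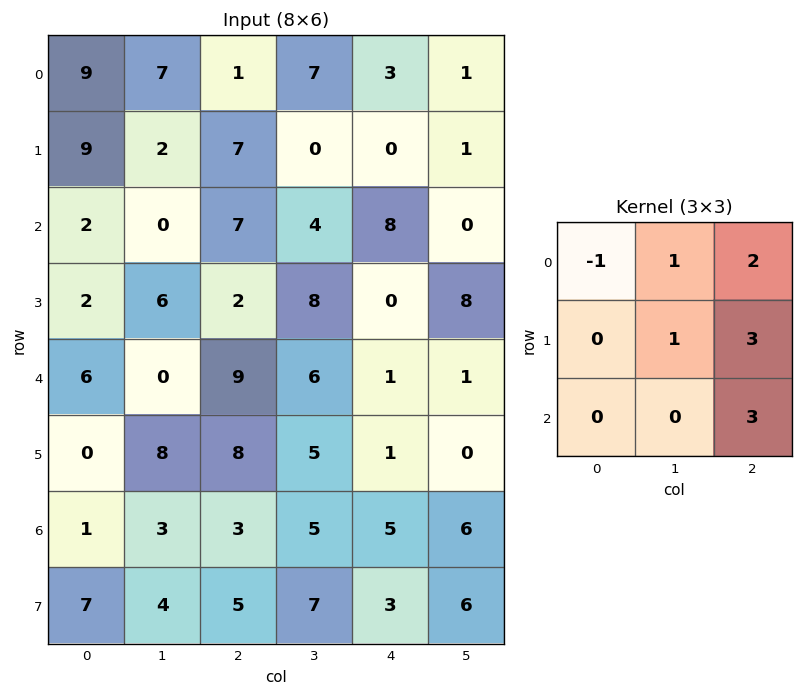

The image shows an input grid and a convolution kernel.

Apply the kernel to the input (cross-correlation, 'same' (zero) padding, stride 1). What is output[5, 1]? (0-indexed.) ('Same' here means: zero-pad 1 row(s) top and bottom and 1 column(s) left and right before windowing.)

53

The receptive field on the zero-padded input at this output position is [6 0 9 / 0 8 8 / 1 3 3]. Elementwise product with the kernel and sum: 6·-1 + 0·1 + 9·2 + 8·1 + 8·3 + 3·3.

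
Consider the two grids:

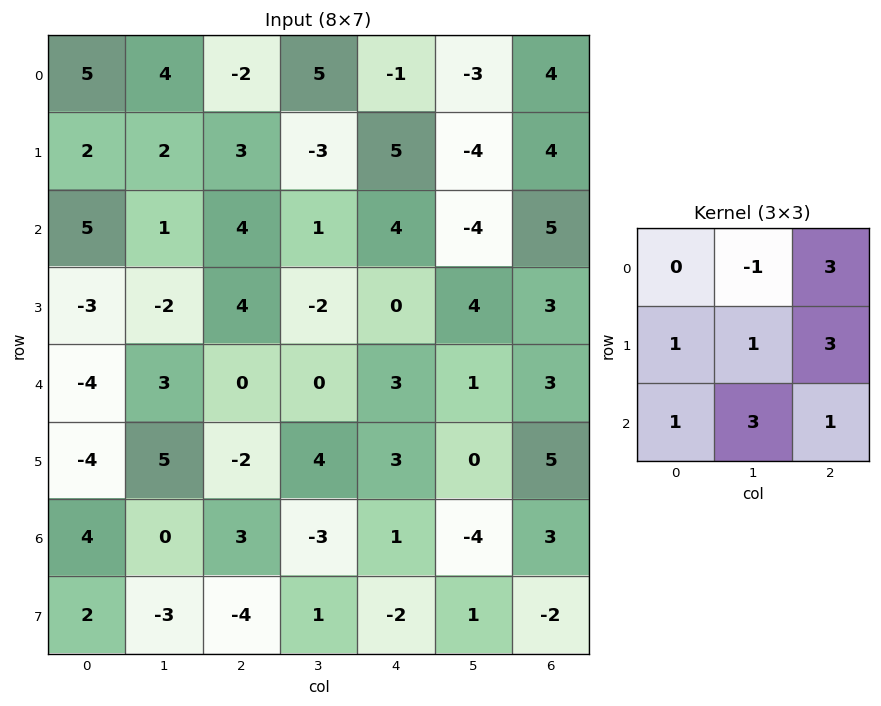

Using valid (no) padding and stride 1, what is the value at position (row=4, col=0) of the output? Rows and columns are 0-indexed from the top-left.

The receptive field on the input at this output position is [-4 3 0 / -4 5 -2 / 4 0 3]. Elementwise product with the kernel and sum: 3·-1 + 0·3 + -4·1 + 5·1 + -2·3 + 4·1 + 0·3 + 3·1.

-1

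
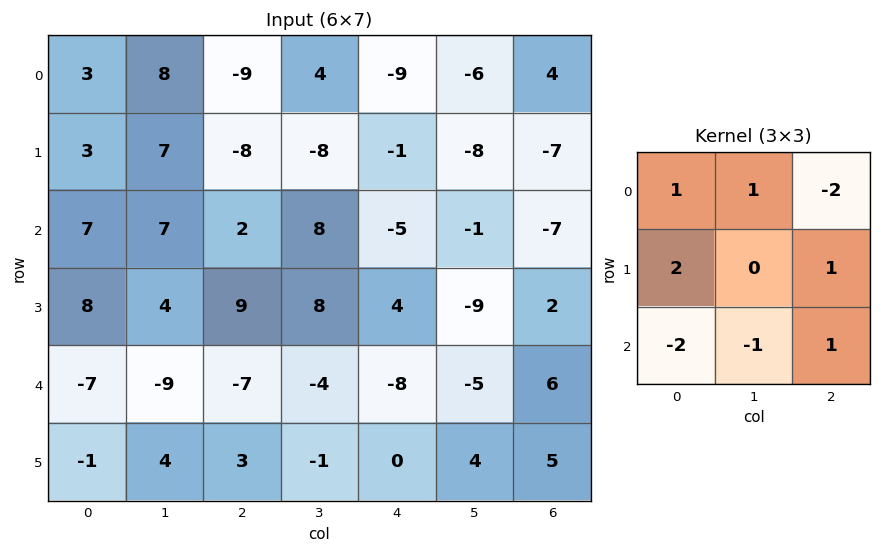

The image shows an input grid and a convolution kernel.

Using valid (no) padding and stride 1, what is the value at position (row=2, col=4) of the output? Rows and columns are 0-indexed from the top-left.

The receptive field on the input at this output position is [-5 -1 -7 / 4 -9 2 / -8 -5 6]. Elementwise product with the kernel and sum: -5·1 + -1·1 + -7·-2 + 4·2 + 2·1 + -8·-2 + -5·-1 + 6·1.

45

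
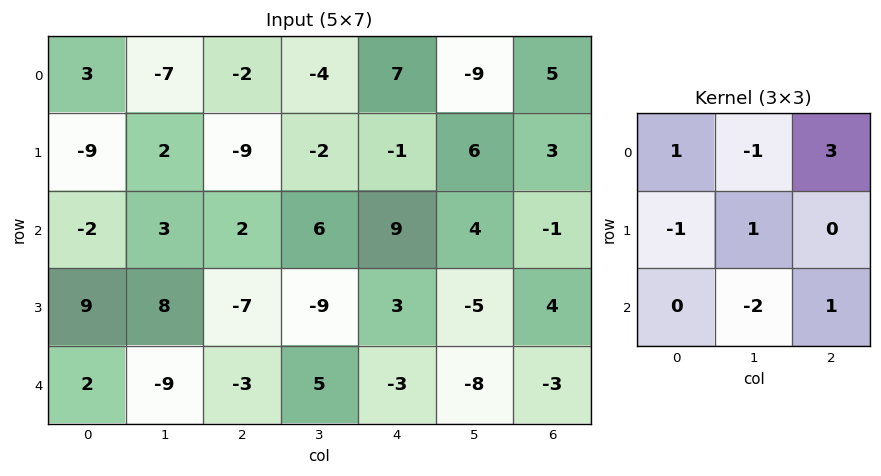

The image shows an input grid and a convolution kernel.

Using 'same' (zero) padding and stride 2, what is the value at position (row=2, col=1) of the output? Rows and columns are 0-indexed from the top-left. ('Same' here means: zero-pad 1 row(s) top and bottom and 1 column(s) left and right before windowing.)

-6

The receptive field on the zero-padded input at this output position is [8 -7 -9 / -9 -3 5 / 0 0 0]. Elementwise product with the kernel and sum: 8·1 + -7·-1 + -9·3 + -9·-1 + -3·1 + 0·-2 + 0·1.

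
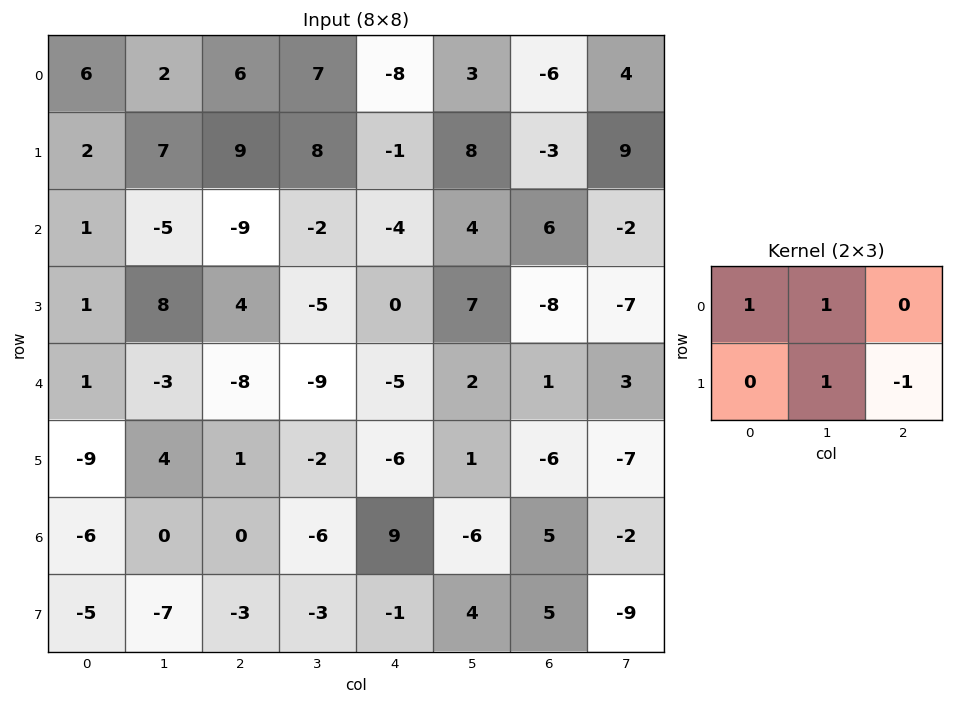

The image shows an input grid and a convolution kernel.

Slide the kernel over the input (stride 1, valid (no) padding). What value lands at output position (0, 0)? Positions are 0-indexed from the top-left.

The receptive field on the input at this output position is [6 2 6 / 2 7 9]. Elementwise product with the kernel and sum: 6·1 + 2·1 + 7·1 + 9·-1.

6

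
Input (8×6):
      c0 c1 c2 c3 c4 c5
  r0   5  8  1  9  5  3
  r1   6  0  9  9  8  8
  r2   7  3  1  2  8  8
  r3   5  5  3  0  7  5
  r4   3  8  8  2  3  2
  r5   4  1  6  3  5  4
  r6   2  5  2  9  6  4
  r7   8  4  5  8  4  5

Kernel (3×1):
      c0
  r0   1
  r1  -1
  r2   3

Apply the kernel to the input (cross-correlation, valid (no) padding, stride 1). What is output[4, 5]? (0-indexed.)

The receptive field on the input at this output position is [2 / 4 / 4]. Elementwise product with the kernel and sum: 2·1 + 4·-1 + 4·3.

10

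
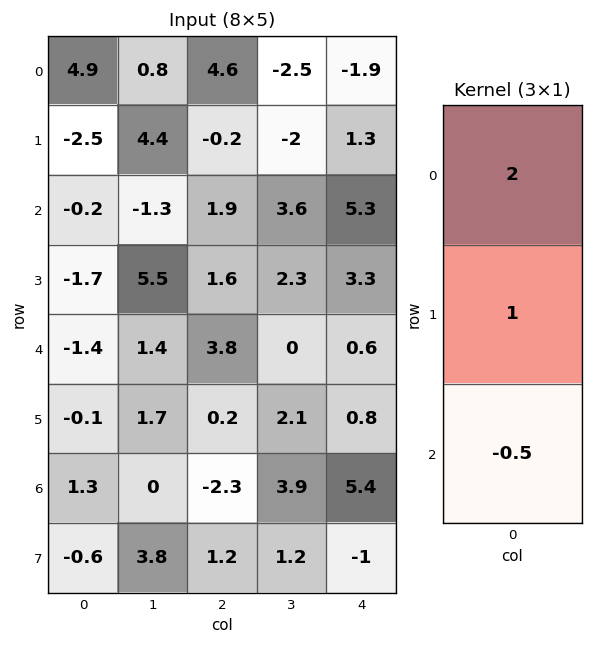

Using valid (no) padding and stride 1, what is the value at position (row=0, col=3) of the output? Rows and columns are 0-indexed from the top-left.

-8.8

The receptive field on the input at this output position is [-2.5 / -2 / 3.6]. Elementwise product with the kernel and sum: -2.5·2 + -2·1 + 3.6·-0.5.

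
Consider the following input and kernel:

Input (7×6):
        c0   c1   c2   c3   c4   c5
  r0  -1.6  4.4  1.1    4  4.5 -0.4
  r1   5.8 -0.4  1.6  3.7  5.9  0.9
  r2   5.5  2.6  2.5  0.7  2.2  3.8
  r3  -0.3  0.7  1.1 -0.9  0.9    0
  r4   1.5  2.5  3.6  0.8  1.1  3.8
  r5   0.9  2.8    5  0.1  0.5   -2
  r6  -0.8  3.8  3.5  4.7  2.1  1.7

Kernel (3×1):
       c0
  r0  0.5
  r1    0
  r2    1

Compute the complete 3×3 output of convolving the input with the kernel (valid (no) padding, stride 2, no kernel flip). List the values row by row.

4.7 3.05 4.45
4.25 4.85 2.2
-0.05 5.3 2.65

Output[0,0]: The receptive field on the input at this output position is [-1.6 / 5.8 / 5.5]. Elementwise product with the kernel and sum: -1.6·0.5 + 5.5·1.
Output[0,1]: The receptive field on the input at this output position is [1.1 / 1.6 / 2.5]. Elementwise product with the kernel and sum: 1.1·0.5 + 2.5·1.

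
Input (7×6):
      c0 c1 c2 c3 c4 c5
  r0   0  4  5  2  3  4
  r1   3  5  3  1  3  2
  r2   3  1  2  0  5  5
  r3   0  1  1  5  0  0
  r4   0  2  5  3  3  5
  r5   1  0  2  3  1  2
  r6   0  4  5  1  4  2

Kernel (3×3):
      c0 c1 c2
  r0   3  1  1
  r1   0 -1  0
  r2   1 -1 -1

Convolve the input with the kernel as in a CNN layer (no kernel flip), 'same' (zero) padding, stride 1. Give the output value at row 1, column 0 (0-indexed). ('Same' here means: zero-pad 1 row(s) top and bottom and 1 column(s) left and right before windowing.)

-3

The receptive field on the zero-padded input at this output position is [0 0 4 / 0 3 5 / 0 3 1]. Elementwise product with the kernel and sum: 0·3 + 0·1 + 4·1 + 3·-1 + 0·1 + 3·-1 + 1·-1.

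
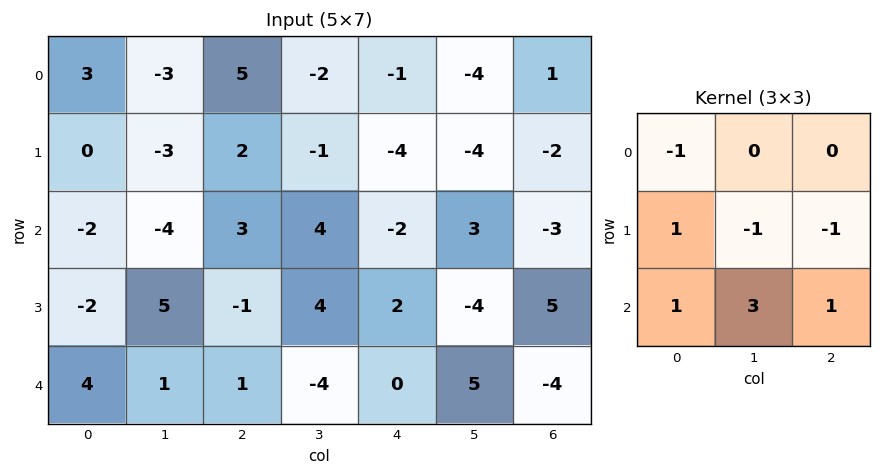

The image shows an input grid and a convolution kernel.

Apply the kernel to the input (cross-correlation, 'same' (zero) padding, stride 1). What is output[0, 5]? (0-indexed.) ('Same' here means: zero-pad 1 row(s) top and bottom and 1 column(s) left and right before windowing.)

The receptive field on the zero-padded input at this output position is [0 0 0 / -1 -4 1 / -4 -4 -2]. Elementwise product with the kernel and sum: 0·-1 + -1·1 + -4·-1 + 1·-1 + -4·1 + -4·3 + -2·1.

-16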